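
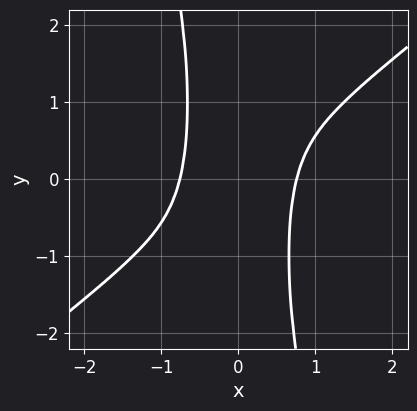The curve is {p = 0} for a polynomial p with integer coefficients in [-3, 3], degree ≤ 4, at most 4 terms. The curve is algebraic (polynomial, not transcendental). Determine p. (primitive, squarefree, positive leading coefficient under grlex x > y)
3*x^4 - 3*x^3*y - x^2*y^2 - 1

deg p = 4. No degree-3 curve has this shape.
Checking where it meets the axes: no y-intercept at any integer in the box.
Assembling these constraints gives the stated polynomial.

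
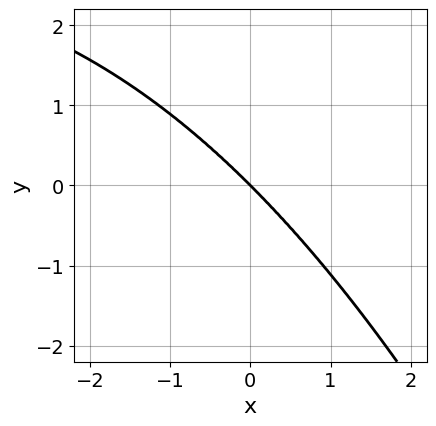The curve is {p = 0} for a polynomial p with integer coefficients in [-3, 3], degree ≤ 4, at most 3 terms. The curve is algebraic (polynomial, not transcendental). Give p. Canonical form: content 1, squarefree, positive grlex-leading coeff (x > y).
(a) Degree: no degree-3 curve has this shape, so deg p = 4.
(b) From the visible intercepts: it crosses the y-axis at the gridline y = 0; one x-axis crossing is at x = 0.
(c) Putting this together gives p.

x^3*y - 3*x^3 - 3*y^3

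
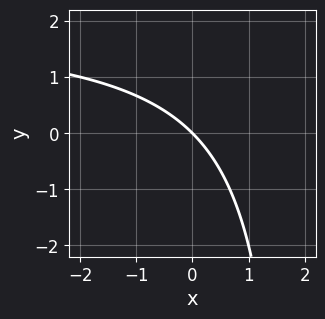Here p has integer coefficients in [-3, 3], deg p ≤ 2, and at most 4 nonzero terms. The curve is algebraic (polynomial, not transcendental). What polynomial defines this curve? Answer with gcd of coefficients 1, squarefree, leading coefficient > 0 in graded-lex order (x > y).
x*y - 2*x - 2*y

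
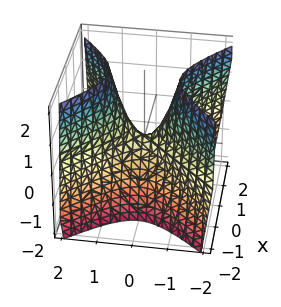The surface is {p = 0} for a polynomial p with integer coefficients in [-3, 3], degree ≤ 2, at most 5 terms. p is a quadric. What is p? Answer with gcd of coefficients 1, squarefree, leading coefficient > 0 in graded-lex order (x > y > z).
2*x^2 - 2*y^2 + z

deg p = 2. A hyperbolic paraboloid; a quadric.
Symmetries: it's symmetric under y → −y, forcing even powers of y; it's symmetric under x → −x, forcing even powers of x.
Reading off the gridlines: one y-axis crossing is at y = 0; it crosses the z-axis at the gridline z = 0; one x-axis crossing is at x = 0.
Matching integer coefficients to the picture gives p.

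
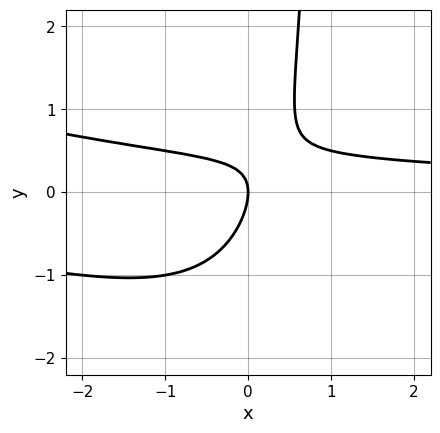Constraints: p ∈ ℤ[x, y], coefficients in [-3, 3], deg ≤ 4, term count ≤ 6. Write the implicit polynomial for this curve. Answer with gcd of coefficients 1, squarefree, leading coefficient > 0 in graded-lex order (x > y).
(a) The degree is 3 — no degree-2 curve has this shape.
(b) Against the integer gridlines: one x-axis crossing is at x = 0; it meets the y-axis at y = 0 (among the integer gridlines).
(c) Assembling these constraints gives the stated polynomial.

x^2*y + 2*x*y^2 + 3*x*y - 2*y^2 - 2*x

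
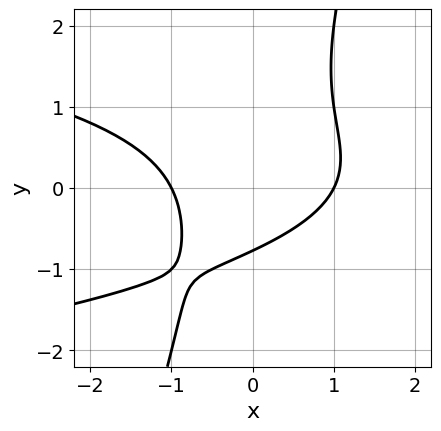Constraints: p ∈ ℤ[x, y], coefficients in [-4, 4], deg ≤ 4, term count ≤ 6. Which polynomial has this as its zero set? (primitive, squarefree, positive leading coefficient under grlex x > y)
(a) deg p = 3. No degree-2 curve has this shape.
(b) Checking where it meets the axes: among the integer gridlines, it crosses the x-axis at x ∈ {-1, 1}.
(c) Assembling these constraints gives the stated polynomial.

3*x*y^2 - y^3 + 2*x^2 - 2*y - 2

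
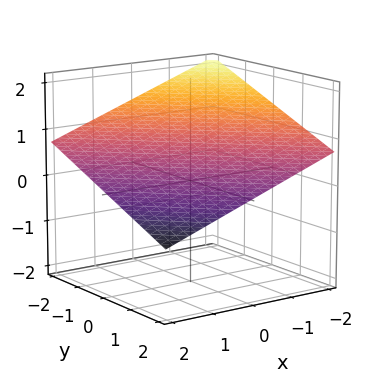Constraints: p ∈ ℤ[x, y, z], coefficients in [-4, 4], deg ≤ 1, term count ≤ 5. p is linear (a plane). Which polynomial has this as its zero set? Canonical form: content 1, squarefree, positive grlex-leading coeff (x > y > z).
deg p = 1.
Checking where it meets the axes: one x-axis crossing is at x = 2; it crosses the y-axis at the gridline y = 2.
Assembling these constraints gives the stated polynomial.

x + y + 3*z - 2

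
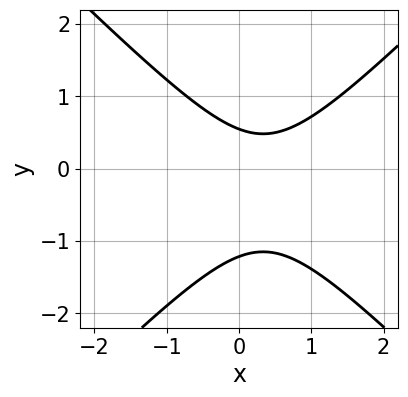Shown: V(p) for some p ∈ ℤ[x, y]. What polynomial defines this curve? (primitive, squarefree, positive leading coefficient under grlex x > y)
First, the degree is 2 — no degree-1 curve has this shape.
Then, from the visible intercepts: the curve avoids every integer x-axis point in the box.
Finally, fitting integer coefficients to these (and the overall shape) gives p.

3*x^2 - 3*y^2 - 2*x - 2*y + 2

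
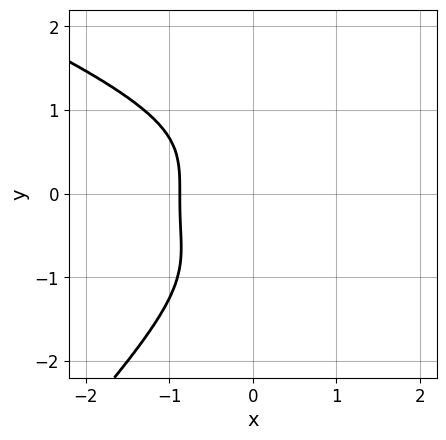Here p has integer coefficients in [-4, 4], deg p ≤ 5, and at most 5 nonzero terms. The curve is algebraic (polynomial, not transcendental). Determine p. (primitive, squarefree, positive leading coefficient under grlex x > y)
2*x*y^3 - 2*y^4 - 3*x^3 - 2

1. The degree is 4 — a generic line meets the curve in up to 4 points.
2. Reading off the gridlines: it misses every integer gridline on the y-axis.
3. Solving for integer coefficients yields p as stated.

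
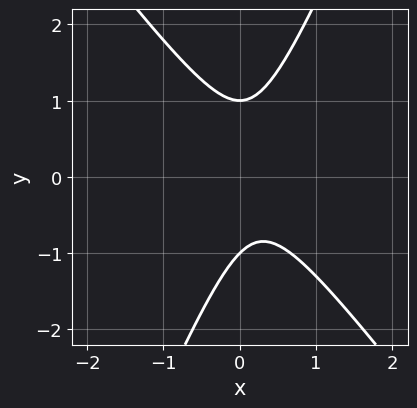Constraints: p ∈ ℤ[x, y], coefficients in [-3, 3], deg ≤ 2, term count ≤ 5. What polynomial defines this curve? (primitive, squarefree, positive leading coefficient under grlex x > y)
3*x^2 + x*y - y^2 - x + 1

First, the degree is 2 — no degree-1 curve has this shape.
Then, from the visible intercepts: the y-axis gridline crossings are at y ∈ {-1, 1}; no x-intercept at any integer in the box.
Finally, assembling these constraints gives the stated polynomial.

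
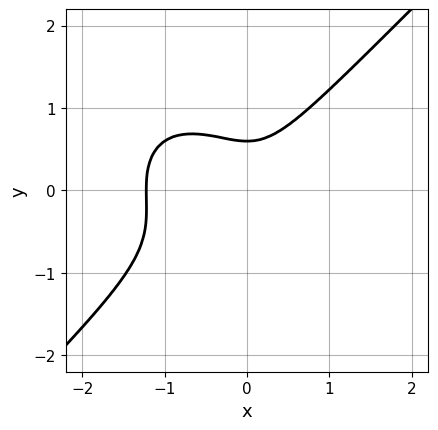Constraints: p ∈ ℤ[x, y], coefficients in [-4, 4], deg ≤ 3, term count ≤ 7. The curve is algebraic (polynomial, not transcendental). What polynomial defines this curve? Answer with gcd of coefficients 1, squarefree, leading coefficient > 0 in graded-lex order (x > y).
1. The degree is 3 — the shape is more complex than any degree-2 curve.
2. The integer polynomial consistent with all of this is the stated p.

3*x^3 - 3*y^3 + 3*x^2 - y^2 + 1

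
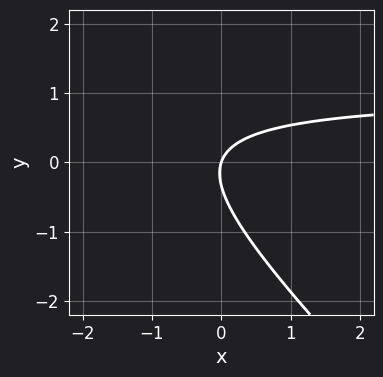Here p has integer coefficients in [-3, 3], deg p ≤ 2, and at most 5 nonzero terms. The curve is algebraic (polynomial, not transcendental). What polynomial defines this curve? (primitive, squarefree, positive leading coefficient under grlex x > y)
First, the degree is 2 — a generic line meets the curve in up to 2 points.
Next, from the axis intercepts and sections: it meets the x-axis at x = 0 (among the integer gridlines); it meets the y-axis at y = 0 (among the integer gridlines).
Finally, these observations pin down the coefficients.

3*x*y + 3*y^2 - 3*x + y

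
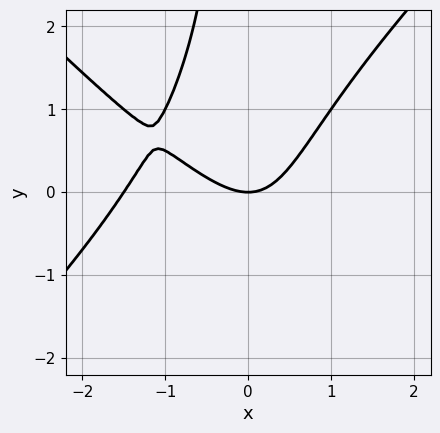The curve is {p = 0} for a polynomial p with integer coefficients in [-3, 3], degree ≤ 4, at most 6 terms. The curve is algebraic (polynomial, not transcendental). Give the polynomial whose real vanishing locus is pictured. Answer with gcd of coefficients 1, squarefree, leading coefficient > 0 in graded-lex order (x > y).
2*x^3 - 2*x*y^2 + 3*x^2 - 3*y

1. deg p = 3. A generic line meets the curve in up to 3 points.
2. From the visible intercepts: one x-axis crossing is at x = 0; it meets the y-axis at y = 0 (among the integer gridlines).
3. Assembling these constraints gives the stated polynomial.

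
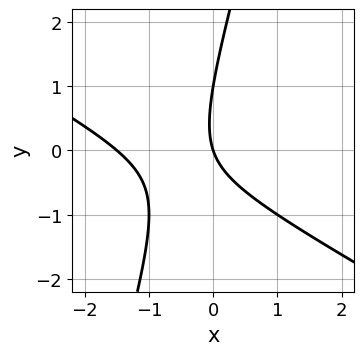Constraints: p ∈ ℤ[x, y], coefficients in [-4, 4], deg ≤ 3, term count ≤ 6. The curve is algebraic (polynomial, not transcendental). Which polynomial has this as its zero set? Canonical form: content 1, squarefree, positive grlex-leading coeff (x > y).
First, deg p = 2. The shape is more complex than any degree-1 curve.
Next, from the axis intercepts and sections: among the integer gridlines, it crosses the y-axis at y ∈ {0, 1}; it meets the x-axis at x = 0 (among the integer gridlines).
Finally, assembling these constraints gives the stated polynomial.

2*x^2 + 3*x*y - y^2 + 3*x + y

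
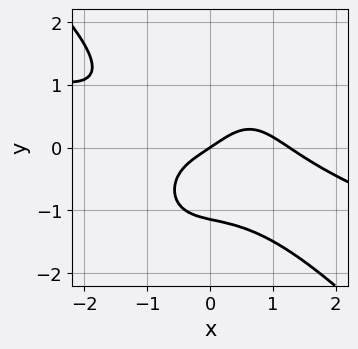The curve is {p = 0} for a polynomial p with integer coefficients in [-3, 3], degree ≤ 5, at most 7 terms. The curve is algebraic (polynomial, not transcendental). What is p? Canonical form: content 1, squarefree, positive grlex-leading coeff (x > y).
x^4 + 3*x^3*y + 2*y^4 - 2*x + 3*y

The degree is 4 — the shape is more complex than any degree-3 curve.
From the axis intercepts and sections: it crosses the y-axis at the gridline y = 0; it meets the x-axis at x = 0 (among the integer gridlines).
Matching integer coefficients to the picture gives p.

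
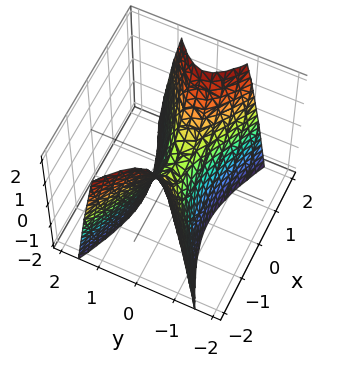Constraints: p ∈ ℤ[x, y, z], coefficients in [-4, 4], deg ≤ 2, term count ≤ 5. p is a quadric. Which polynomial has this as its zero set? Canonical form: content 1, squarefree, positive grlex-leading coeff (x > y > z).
x^2 - 3*y^2 - z

First, deg p = 2. A hyperbolic paraboloid; a quadric.
Then, symmetries: it's symmetric under x → −x, forcing even powers of x; mirror symmetry y ↦ −y ⇒ only even powers of y.
Next, against the integer gridlines: it crosses the z-axis at the gridline z = 0; one y-axis crossing is at y = 0.
Finally, the integer polynomial consistent with all of this is the stated p.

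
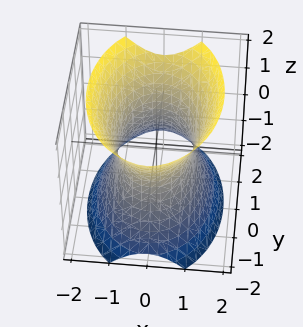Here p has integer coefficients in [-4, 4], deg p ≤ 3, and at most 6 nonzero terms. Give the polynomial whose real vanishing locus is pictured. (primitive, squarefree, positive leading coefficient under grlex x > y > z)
2*x^2 + y^2 - z^2 - 2

First, the degree is 2 — one connected sheet with a waist; a quadric.
Next, symmetries: it's symmetric under x → −x, forcing even powers of x; the z ↦ −z reflection is a symmetry, so z appears only in even powers; it's symmetric under y → −y, forcing even powers of y.
Then, from the axis intercepts and sections: the x-axis gridline crossings are at x ∈ {-1, 1}; no z-intercept at any integer in the box.
Finally, matching integer coefficients to the picture gives p.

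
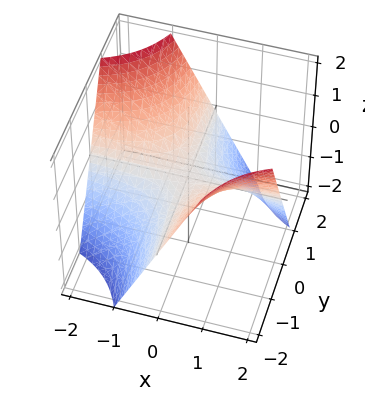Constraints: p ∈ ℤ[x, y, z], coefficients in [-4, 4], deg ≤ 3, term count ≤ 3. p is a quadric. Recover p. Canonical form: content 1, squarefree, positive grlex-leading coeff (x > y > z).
x*y + z

First, degree: a hyperbolic paraboloid; a quadric, so deg p = 2.
Then, reading off the gridlines: the visible x-axis segment lies entirely on the surface; it meets the z-axis at z = 0 (among the integer gridlines); every point of the y-axis in the box is on the surface.
Finally, these observations pin down the coefficients.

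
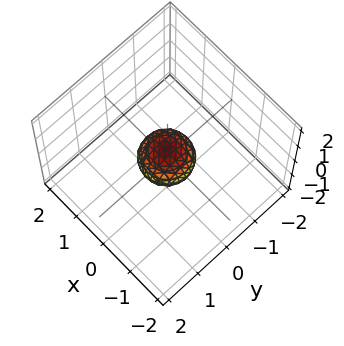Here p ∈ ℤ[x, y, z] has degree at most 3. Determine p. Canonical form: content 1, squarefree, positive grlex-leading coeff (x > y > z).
2*x^2 + 2*y^2 + 3*z^2 - 1

(a) The degree is 2 — the shape is more complex than any degree-1 surface.
(b) Symmetries: the z-axis is an axis of rotation, so x and y enter only as x² + y².
(c) Observable constraints: a circular section at z = 0 has radius between 0 and 1.
(d) Matching integer coefficients to the picture gives p.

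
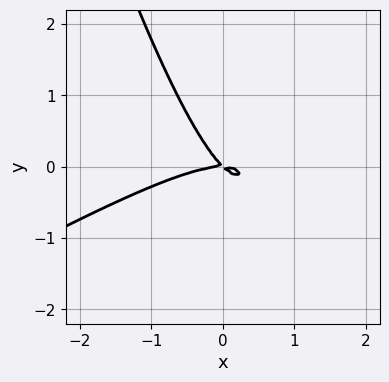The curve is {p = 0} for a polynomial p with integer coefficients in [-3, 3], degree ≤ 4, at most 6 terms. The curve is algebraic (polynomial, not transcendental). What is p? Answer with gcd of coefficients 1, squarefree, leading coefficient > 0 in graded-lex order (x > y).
2*x^3 - 3*x^2*y - x*y^2 + 3*x*y + 3*y^2

First, the degree is 3 — a generic line meets the curve in up to 3 points.
Then, reading off the gridlines: one x-axis crossing is at x = 0; it crosses the y-axis at the gridline y = 0.
Finally, these observations pin down the coefficients.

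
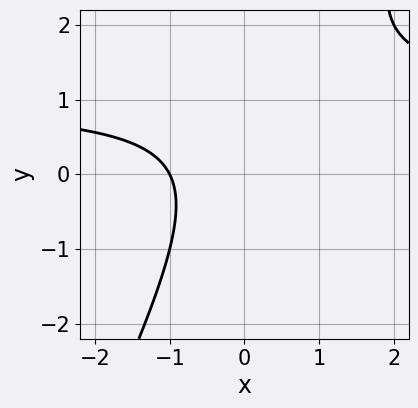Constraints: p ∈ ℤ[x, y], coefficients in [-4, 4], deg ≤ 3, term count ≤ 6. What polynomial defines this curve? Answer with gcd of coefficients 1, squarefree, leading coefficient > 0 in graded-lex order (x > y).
2*x*y - y^2 - 2*x + y - 2

First, the degree is 2 — a generic line meets the curve in up to 2 points.
Next, checking where it meets the axes: it meets the x-axis at x = -1 (among the integer gridlines); it misses every integer gridline on the y-axis.
Finally, together with the visible shape, these determine p as stated.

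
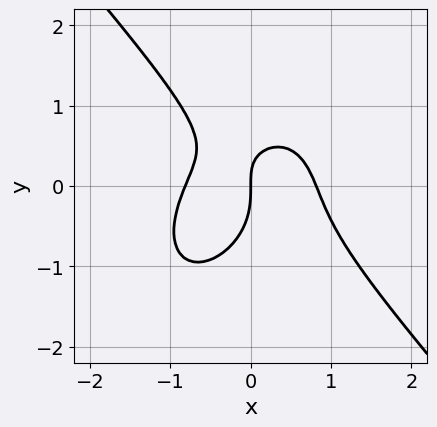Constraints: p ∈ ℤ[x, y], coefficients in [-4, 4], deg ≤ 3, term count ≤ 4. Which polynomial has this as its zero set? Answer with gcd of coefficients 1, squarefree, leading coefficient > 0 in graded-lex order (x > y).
3*x^3 + 2*y^3 + 2*x*y - 2*x

First, deg p = 3. A generic line meets the curve in up to 3 points.
Next, against the integer gridlines: it meets the x-axis at x = 0 (among the integer gridlines); it crosses the y-axis at the gridline y = 0.
Finally, together with the visible shape, these determine p as stated.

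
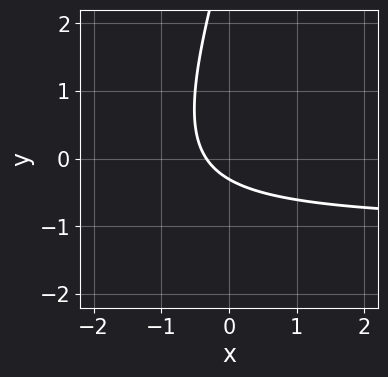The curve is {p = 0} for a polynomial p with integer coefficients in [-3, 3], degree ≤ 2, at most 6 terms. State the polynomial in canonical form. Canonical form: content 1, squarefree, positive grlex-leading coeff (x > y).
3*x*y - y^2 + 3*x + 3*y + 1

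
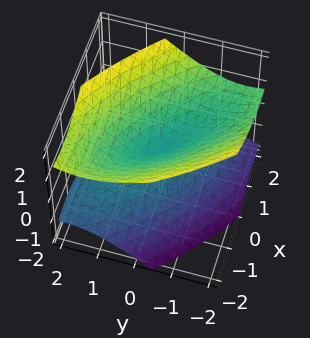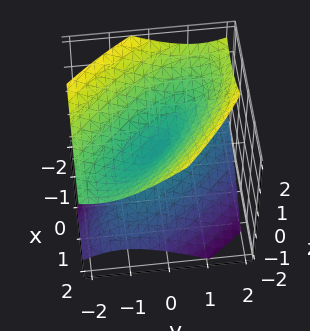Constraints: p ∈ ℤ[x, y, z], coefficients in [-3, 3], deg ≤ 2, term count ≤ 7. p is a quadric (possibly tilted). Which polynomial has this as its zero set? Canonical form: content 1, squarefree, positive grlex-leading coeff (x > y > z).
2*x^2 + 3*x*y + 2*y^2 + y*z - 3*z^2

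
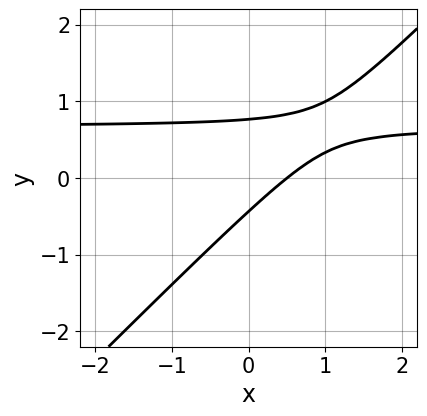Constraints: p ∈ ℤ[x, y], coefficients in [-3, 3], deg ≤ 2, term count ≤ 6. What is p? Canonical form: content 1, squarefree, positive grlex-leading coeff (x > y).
1. Degree: a generic line meets the curve in up to 2 points, so deg p = 2.
2. Solving for integer coefficients yields p as stated.

3*x*y - 3*y^2 - 2*x + y + 1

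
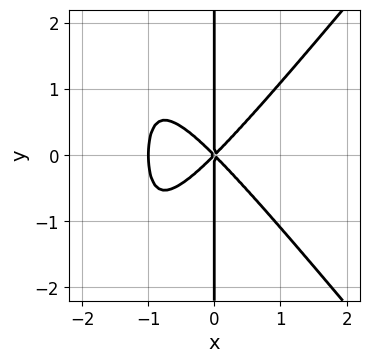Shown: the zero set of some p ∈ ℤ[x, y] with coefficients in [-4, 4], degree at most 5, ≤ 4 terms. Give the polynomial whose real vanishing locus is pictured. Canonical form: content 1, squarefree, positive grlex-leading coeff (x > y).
First, the degree is 4 — no degree-3 curve has this shape.
Next, symmetries: it's symmetric under y → −y, forcing even powers of y.
Then, against the integer gridlines: among the integer gridlines, it crosses the x-axis at x ∈ {-1, 0}; every point of the y-axis in the box is on the curve.
Finally, together with the visible shape, these determine p as stated.

3*x^4 - 2*x^2*y^2 + 3*x^3 - 3*x*y^2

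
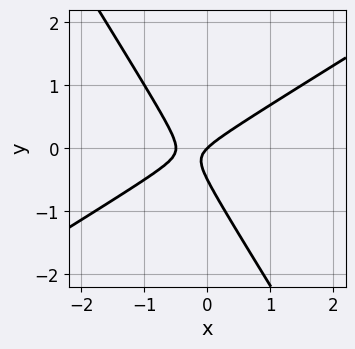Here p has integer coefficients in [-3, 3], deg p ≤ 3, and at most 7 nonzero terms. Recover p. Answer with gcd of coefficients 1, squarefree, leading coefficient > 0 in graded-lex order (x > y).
1. The degree is 2 — no degree-1 curve has this shape.
2. From the visible intercepts: one y-axis crossing is at y = 0; it crosses the x-axis at the gridline x = 0.
3. Together with the visible shape, these determine p as stated.

2*x^2 - 2*x*y - 2*y^2 + x - y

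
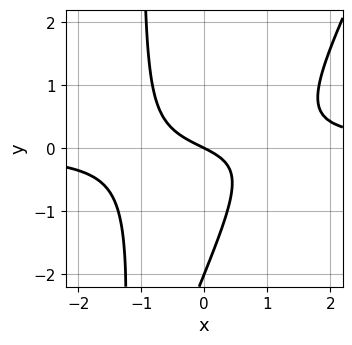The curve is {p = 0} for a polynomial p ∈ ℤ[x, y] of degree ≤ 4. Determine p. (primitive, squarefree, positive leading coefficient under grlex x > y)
deg p = 3. A generic line meets the curve in up to 3 points.
Against the integer gridlines: the y-axis gridline crossings are at y ∈ {-2, 0}; it crosses the x-axis at the gridline x = 0.
These observations pin down the coefficients.

2*x^2*y - x*y^2 - y^2 - x - 2*y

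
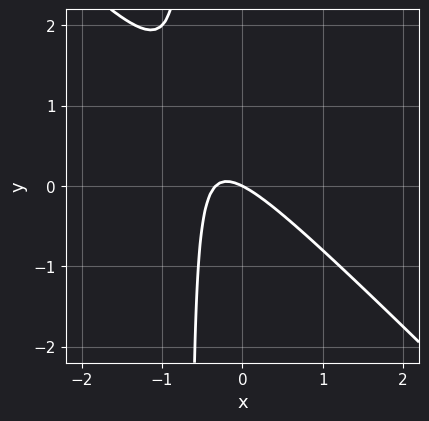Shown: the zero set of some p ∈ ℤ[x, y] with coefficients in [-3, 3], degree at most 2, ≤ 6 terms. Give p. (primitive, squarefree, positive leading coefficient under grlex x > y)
3*x^2 + 3*x*y + x + 2*y

First, deg p = 2. The shape is more complex than any degree-1 curve.
Next, reading off the gridlines: it crosses the x-axis at the gridline x = 0; it crosses the y-axis at the gridline y = 0.
Finally, these observations pin down the coefficients.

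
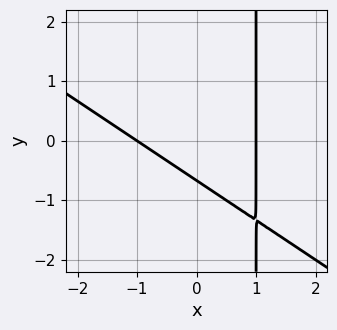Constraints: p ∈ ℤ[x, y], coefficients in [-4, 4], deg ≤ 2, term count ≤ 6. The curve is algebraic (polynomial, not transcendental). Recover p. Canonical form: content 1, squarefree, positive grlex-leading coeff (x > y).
1. The degree is 2 — a generic line meets the curve in up to 2 points.
2. From the axis intercepts and sections: among the integer gridlines, it crosses the x-axis at x ∈ {-1, 1}.
3. Fitting integer coefficients to these (and the overall shape) gives p.

2*x^2 + 3*x*y - 3*y - 2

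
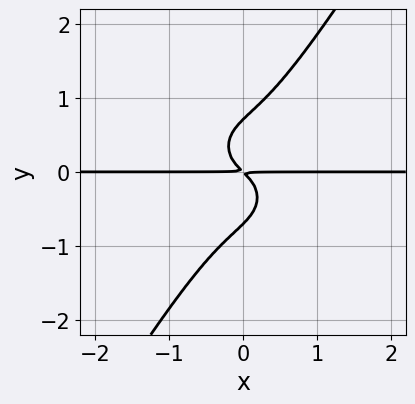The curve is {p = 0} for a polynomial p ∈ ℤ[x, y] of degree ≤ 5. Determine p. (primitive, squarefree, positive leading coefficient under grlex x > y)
First, deg p = 4.
Then, observable constraints: every point of the x-axis in the box is on the curve.
Finally, the integer polynomial consistent with all of this is the stated p.

3*x^3*y + 2*x*y^3 - 2*y^4 + x*y + y^2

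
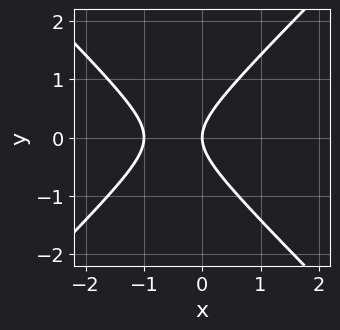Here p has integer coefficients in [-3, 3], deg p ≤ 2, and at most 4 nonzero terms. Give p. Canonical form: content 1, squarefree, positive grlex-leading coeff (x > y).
Degree: the shape is more complex than any degree-1 curve, so deg p = 2.
Symmetries: the y ↦ −y reflection is a symmetry, so y appears only in even powers.
From the visible intercepts: it crosses the y-axis at the gridline y = 0; the x-axis gridline crossings are at x ∈ {-1, 0}.
The integer polynomial consistent with all of this is the stated p.

x^2 - y^2 + x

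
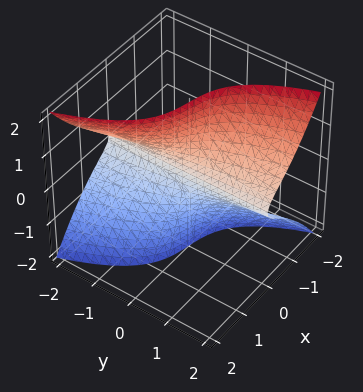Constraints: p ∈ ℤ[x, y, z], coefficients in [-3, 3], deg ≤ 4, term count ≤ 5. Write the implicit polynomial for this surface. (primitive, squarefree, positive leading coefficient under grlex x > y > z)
x^3 + y*z^2 + x

(a) Degree: a generic line meets the surface in up to 3 points, so deg p = 3.
(b) Against the integer gridlines: every point of the y-axis in the box is on the surface; it crosses the x-axis at the gridline x = 0.
(c) The integer polynomial consistent with all of this is the stated p. Check: (0, 0, 1) on the z-axis lies on the surface, and p(0, 0, 1) = 0. ✓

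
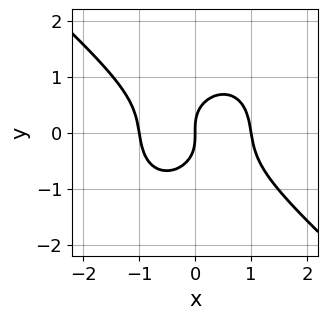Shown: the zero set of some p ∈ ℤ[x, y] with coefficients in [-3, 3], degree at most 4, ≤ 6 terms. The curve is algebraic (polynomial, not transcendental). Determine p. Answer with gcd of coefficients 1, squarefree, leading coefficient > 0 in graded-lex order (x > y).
3*x^3 + x^2*y + 3*y^3 - 3*x

1. deg p = 3.
2. From the axis intercepts and sections: one y-axis crossing is at y = 0; among the integer gridlines, it crosses the x-axis at x ∈ {-1, 0, 1}.
3. These observations pin down the coefficients.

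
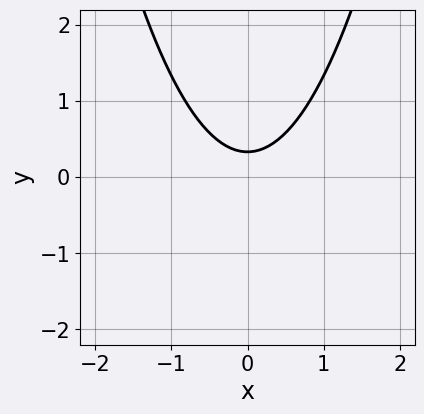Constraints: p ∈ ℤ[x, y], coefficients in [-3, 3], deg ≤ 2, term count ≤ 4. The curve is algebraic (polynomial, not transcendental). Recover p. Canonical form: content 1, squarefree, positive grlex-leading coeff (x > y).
3*x^2 - 3*y + 1

(a) deg p = 2.
(b) Symmetries: mirror symmetry x ↦ −x ⇒ only even powers of x.
(c) Observable constraints: it misses every integer gridline on the x-axis.
(d) The integer polynomial consistent with all of this is the stated p.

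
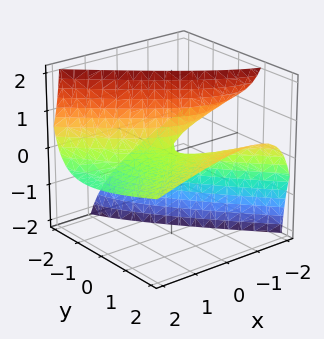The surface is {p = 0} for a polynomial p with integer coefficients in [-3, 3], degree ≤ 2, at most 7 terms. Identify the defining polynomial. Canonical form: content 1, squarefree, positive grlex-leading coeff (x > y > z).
1. The degree is 2 — a generic line meets the surface in up to 2 points.
2. From the axis intercepts and sections: it crosses the x-axis at the gridline x = 0; it meets the y-axis at y = 0 (among the integer gridlines); one z-axis crossing is at z = 0.
3. Matching integer coefficients to the picture gives p.

x^2 + 3*x*z - y^2 + 3*y*z + 2*z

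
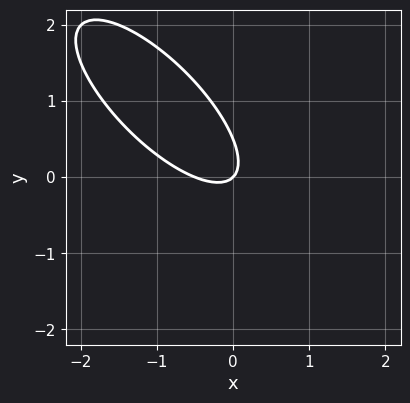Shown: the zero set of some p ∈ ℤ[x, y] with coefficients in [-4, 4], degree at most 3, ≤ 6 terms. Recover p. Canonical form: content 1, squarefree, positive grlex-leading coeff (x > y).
2*x^2 + 3*x*y + 2*y^2 + x - y

First, the degree is 2 — a generic line meets the curve in up to 2 points.
Next, from the axis intercepts and sections: one x-axis crossing is at x = 0; it crosses the y-axis at the gridline y = 0.
Finally, solving for integer coefficients yields p as stated.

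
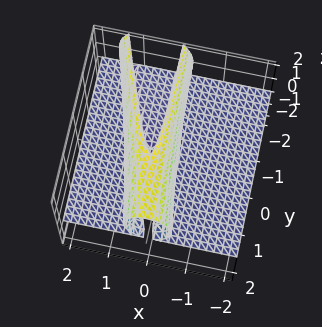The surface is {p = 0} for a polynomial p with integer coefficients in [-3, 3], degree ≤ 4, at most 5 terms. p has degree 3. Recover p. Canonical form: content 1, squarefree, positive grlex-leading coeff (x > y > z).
3*x^2*z + x*y*z + z^3 - 2*x*z - 2*z^2

1. The picture has 2 separate pieces.
2. Degree: a generic line meets the surface in up to 3 points, so deg p = 3.
3. From the axis intercepts and sections: the visible y-axis segment lies entirely on the surface; every point of the x-axis in the box is on the surface.
4. Matching integer coefficients to the picture gives p.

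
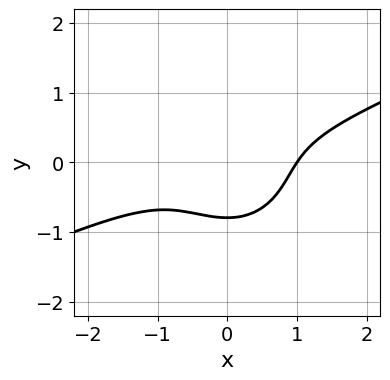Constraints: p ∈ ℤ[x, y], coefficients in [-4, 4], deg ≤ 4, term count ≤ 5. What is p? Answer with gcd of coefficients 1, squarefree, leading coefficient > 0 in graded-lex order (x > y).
(a) The degree is 3 — no degree-2 curve has this shape.
(b) Checking where it meets the axes: it crosses the x-axis at the gridline x = 1.
(c) Together with the visible shape, these determine p as stated.

x^3 - 2*x^2*y - 2*y^3 - 1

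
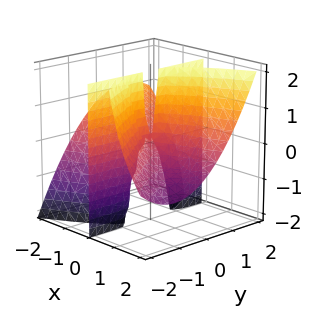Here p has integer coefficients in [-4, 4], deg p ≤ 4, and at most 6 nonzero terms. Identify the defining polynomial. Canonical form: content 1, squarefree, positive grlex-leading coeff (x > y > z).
1. deg p = 3.
2. Checking where it meets the axes: the visible z-axis segment lies entirely on the surface; it crosses the x-axis at the gridline x = 0; the visible y-axis segment lies entirely on the surface.
3. The integer polynomial consistent with all of this is the stated p.

x^3 - 2*x^2*y + 3*x^2*z - 2*x*y^2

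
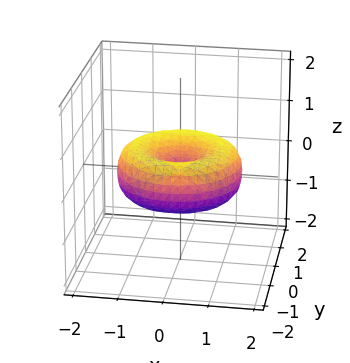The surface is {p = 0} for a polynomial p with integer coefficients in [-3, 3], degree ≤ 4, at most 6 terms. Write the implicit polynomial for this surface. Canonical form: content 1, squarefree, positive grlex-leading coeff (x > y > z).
x^4 + 2*x^2*y^2 + y^4 - 2*x^2 - 2*y^2 + 3*z^2

deg p = 4.
Symmetries: rotational symmetry about the z-axis ⇒ p depends on x, y only through x² + y².
From the visible intercepts: a circular section at z = 0 has radius between 1 and 2; it meets the y-axis at y = 0 (among the integer gridlines).
These observations pin down the coefficients.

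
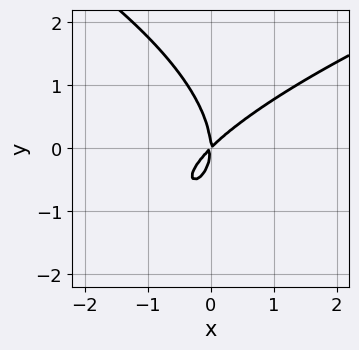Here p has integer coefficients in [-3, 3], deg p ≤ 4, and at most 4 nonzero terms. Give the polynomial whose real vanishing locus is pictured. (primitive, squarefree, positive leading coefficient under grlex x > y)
(a) The degree is 3 — no degree-2 curve has this shape.
(b) Observable constraints: it crosses the x-axis at the gridline x = 0; one y-axis crossing is at y = 0.
(c) Putting this together gives p.

y^3 - 2*x^2 + 2*x*y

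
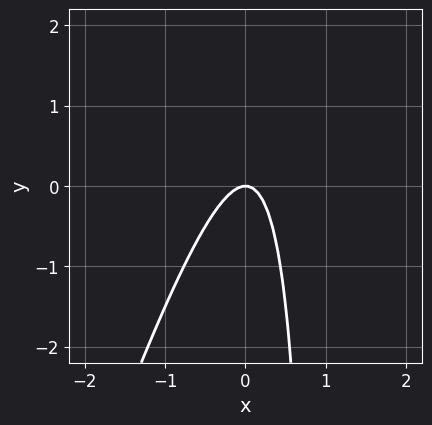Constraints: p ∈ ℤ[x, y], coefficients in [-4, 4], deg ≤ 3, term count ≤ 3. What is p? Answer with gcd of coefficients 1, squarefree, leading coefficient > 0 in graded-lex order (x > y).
First, the degree is 2 — no degree-1 curve has this shape.
Next, from the visible intercepts: it crosses the y-axis at the gridline y = 0; one x-axis crossing is at x = 0.
Finally, fitting integer coefficients to these (and the overall shape) gives p.

3*x^2 - x*y + y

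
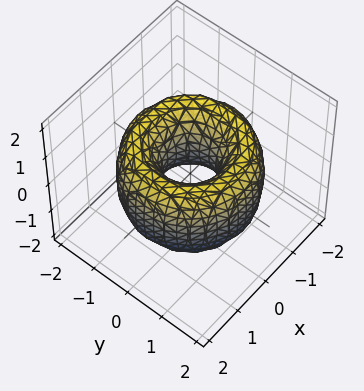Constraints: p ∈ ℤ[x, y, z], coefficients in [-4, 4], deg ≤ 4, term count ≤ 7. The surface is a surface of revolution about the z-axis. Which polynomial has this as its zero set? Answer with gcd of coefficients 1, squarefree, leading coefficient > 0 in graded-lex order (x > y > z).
x^4 + 2*x^2*y^2 + y^4 - 3*x^2 - 3*y^2 + z^2 + 1

Degree: the shape is more complex than any degree-3 surface, so deg p = 4.
By symmetry, the z-axis is an axis of rotation, so x and y enter only as x² + y².
Checking where it meets the axes: a circular section at z = 0 has radius between 0 and 1; the surface avoids every integer z-axis point in the box.
The integer polynomial consistent with all of this is the stated p.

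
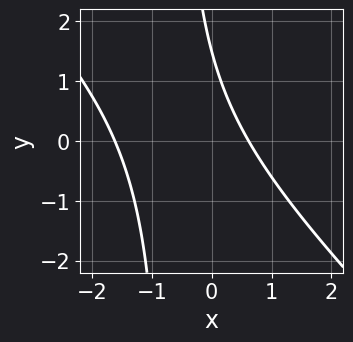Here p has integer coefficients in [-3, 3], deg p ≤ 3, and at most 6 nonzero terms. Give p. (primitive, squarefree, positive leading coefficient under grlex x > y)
First, deg p = 2. A generic line meets the curve in up to 2 points.
Finally, putting this together gives p.

3*x^2 + 3*x*y + 3*x + 2*y - 3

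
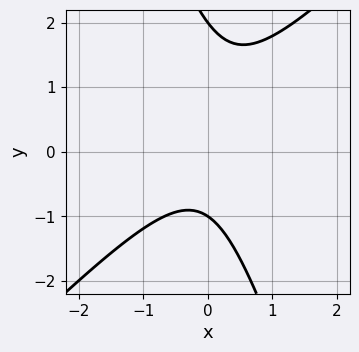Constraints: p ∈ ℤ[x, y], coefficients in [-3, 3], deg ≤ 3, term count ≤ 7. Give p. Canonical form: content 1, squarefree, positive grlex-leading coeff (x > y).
First, deg p = 2. No degree-1 curve has this shape.
Then, checking where it meets the axes: among the integer gridlines, it crosses the y-axis at y ∈ {-1, 2}; the curve avoids every integer x-axis point in the box.
Finally, solving for integer coefficients yields p as stated.

3*x^2 - 2*x*y - y^2 + y + 2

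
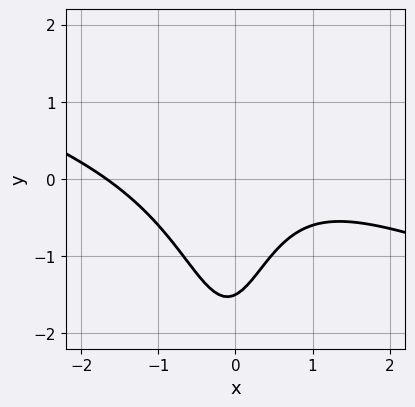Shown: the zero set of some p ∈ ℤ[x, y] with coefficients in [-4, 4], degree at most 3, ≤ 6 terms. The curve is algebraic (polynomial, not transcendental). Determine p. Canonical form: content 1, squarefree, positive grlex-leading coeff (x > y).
First, degree: no degree-2 curve has this shape, so deg p = 3.
Finally, the integer polynomial consistent with all of this is the stated p.

x^3 + 3*x^2*y - x + 2*y + 3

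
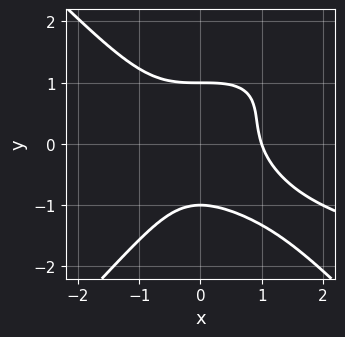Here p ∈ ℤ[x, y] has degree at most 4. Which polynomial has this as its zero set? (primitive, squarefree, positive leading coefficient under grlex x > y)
(a) Degree: a generic line meets the curve in up to 4 points, so deg p = 4.
(b) Observable constraints: it crosses the x-axis at the gridline x = 1; the y-axis gridline crossings are at y ∈ {-1, 1}.
(c) Matching integer coefficients to the picture gives p.

x^2*y^2 - y^4 - x^3 - x^2*y + 1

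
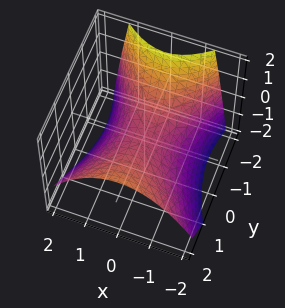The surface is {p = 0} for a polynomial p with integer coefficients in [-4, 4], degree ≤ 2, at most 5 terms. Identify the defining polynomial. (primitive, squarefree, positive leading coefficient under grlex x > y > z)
deg p = 2. The shape is more complex than any degree-1 surface.
Against the integer gridlines: one z-axis crossing is at z = 0; it meets the y-axis at y = 0 (among the integer gridlines).
Assembling these constraints gives the stated polynomial.

2*x^2 - y^2 + y*z + 3*z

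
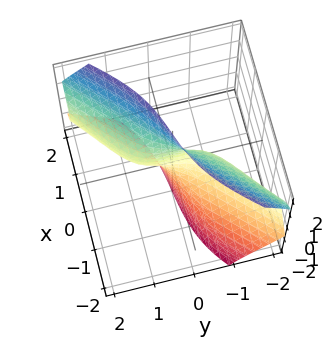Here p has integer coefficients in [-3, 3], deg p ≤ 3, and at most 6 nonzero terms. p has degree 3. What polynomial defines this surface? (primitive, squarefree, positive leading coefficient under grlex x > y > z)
(a) Degree: no degree-2 surface has this shape, so deg p = 3.
(b) Checking where it meets the axes: it meets the x-axis at x = 0 (among the integer gridlines); one y-axis crossing is at y = 0.
(c) Solving for integer coefficients yields p as stated. Check: (0, 0, 1) on the z-axis lies on the surface, and p(0, 0, 1) = 0. ✓

x^3 - y^3 - 3*y*z^2 + 2*y*z + 3*x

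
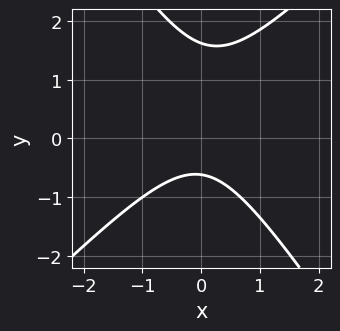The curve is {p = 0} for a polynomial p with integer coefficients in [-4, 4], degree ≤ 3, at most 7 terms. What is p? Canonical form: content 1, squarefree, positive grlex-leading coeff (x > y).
1. The degree is 2 — the shape is more complex than any degree-1 curve.
2. Checking where it meets the axes: the curve avoids every integer x-axis point in the box.
3. These observations pin down the coefficients.

3*x^2 - x*y - 2*y^2 + 2*y + 2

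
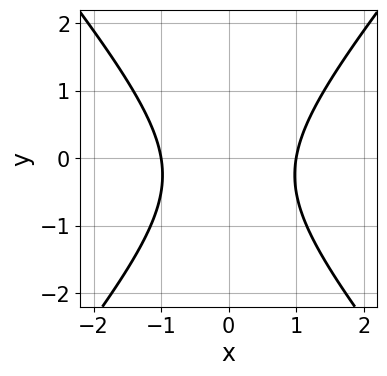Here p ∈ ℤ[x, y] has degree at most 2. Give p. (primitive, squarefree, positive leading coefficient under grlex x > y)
3*x^2 - 2*y^2 - y - 3

The degree is 2 — no degree-1 curve has this shape.
Symmetries: mirror symmetry x ↦ −x ⇒ only even powers of x.
From the visible intercepts: the curve avoids every integer y-axis point in the box; among the integer gridlines, it crosses the x-axis at x ∈ {-1, 1}.
Matching integer coefficients to the picture gives p.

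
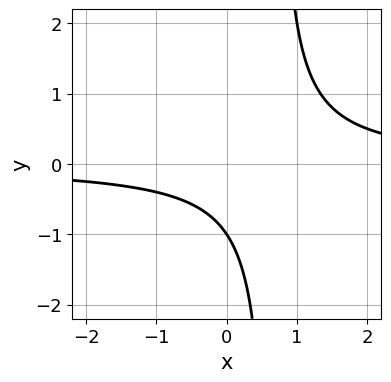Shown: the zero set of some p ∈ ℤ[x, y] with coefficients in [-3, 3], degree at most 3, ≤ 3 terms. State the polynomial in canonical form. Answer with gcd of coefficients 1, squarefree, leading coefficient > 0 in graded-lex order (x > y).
3*x*y - 2*y - 2

Degree: the shape is more complex than any degree-1 curve, so deg p = 2.
Observable constraints: it crosses the y-axis at the gridline y = -1; it misses every integer gridline on the x-axis.
Fitting integer coefficients to these (and the overall shape) gives p.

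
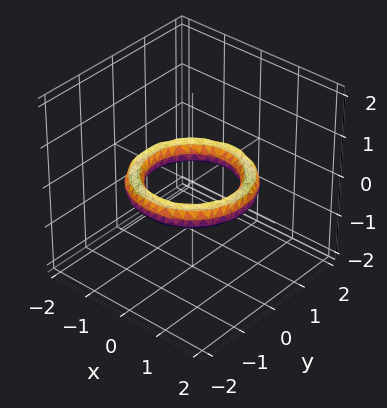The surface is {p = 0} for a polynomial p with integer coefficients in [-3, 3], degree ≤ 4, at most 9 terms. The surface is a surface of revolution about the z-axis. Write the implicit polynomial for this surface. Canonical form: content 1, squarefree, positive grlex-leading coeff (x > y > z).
Degree: no degree-3 surface has this shape, so deg p = 4.
By symmetry, the surface is invariant under rotation about z: p = q(x² + y², z).
Against the integer gridlines: no z-intercept at any integer in the box; the x-axis gridline crossings are at x ∈ {-1, 1}; the y-axis gridline crossings are at y ∈ {-1, 1}; a circular section at z = 0 has radius exactly 1.
Together with the visible shape, these determine p as stated.

x^4 + 2*x^2*y^2 + y^4 - 3*x^2 - 3*y^2 + 3*z^2 + 2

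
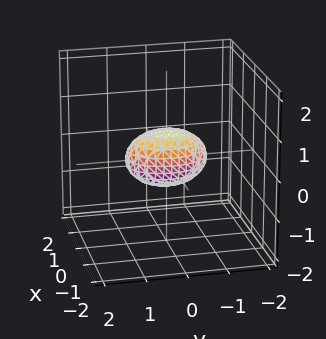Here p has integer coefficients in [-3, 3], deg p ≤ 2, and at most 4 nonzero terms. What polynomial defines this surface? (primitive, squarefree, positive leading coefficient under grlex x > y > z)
First, the degree is 2 — a closed, bounded, convex surface; a quadric.
Then, symmetries: mirror symmetry y ↦ −y ⇒ only even powers of y; it's symmetric under z → −z, forcing even powers of z; it's symmetric under x → −x, forcing even powers of x.
Then, from the visible intercepts: the y-axis gridline crossings are at y ∈ {-1, 1}.
Finally, assembling these constraints gives the stated polynomial.

2*x^2 + y^2 + 2*z^2 - 1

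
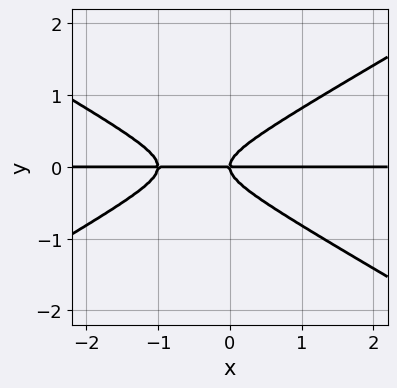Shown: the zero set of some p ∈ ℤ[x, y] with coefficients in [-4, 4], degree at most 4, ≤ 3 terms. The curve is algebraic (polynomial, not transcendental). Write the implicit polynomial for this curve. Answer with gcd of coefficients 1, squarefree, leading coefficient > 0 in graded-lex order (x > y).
1. The degree is 3 — a generic line meets the curve in up to 3 points.
2. Against the integer gridlines: every point of the x-axis in the box is on the curve; it meets the y-axis at y = 0 (among the integer gridlines).
3. The integer polynomial consistent with all of this is the stated p.

x^2*y - 3*y^3 + x*y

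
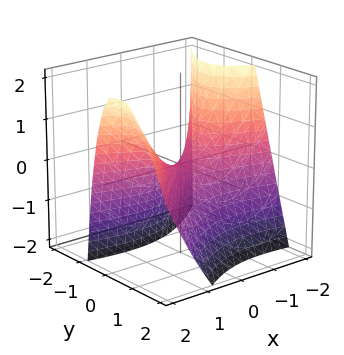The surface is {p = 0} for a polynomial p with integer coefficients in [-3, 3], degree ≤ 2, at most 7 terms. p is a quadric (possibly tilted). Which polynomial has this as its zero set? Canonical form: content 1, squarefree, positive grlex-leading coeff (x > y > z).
Degree: the shape is more complex than any degree-1 surface, so deg p = 2.
Reading off the gridlines: it meets the y-axis at y = 0 (among the integer gridlines); it meets the z-axis at z = 0 (among the integer gridlines); it meets the x-axis at x = 0 (among the integer gridlines).
Together with the visible shape, these determine p as stated.

x^2 + 2*x*y - 3*y^2 - y*z - 2*z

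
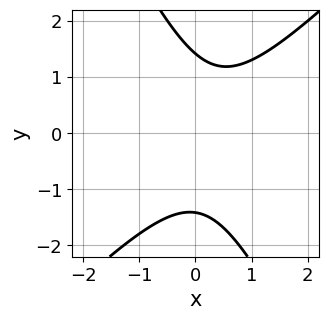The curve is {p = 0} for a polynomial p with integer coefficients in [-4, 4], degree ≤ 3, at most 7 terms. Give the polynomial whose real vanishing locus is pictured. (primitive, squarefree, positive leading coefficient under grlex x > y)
The degree is 2 — no degree-1 curve has this shape.
Against the integer gridlines: no x-intercept at any integer in the box.
Assembling these constraints gives the stated polynomial.

2*x^2 - x*y - y^2 - x + 2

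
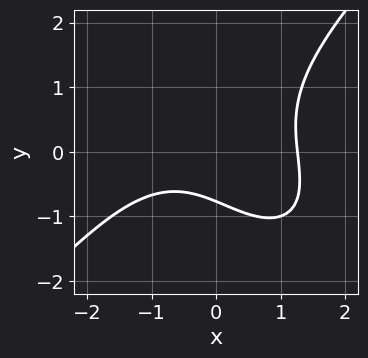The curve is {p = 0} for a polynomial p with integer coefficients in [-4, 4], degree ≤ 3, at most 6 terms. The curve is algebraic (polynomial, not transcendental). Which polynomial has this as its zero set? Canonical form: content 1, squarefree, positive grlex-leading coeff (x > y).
x^3 - y^3 + 2*x*y - 2*y - 2

1. deg p = 3. No degree-2 curve has this shape.
2. The integer polynomial consistent with all of this is the stated p.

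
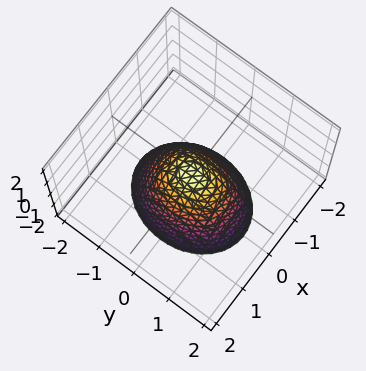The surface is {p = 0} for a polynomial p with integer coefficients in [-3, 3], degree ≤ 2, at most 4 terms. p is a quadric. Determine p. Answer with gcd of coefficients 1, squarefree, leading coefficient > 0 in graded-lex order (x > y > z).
3*x^2 + 2*y^2 + 2*z

(a) deg p = 2. A single bowl opening along one axis; a quadric.
(b) Symmetries: it's symmetric under x → −x, forcing even powers of x; mirror symmetry y ↦ −y ⇒ only even powers of y.
(c) From the axis intercepts and sections: it crosses the x-axis at the gridline x = 0; it meets the y-axis at y = 0 (among the integer gridlines); it meets the z-axis at z = 0 (among the integer gridlines).
(d) Matching integer coefficients to the picture gives p.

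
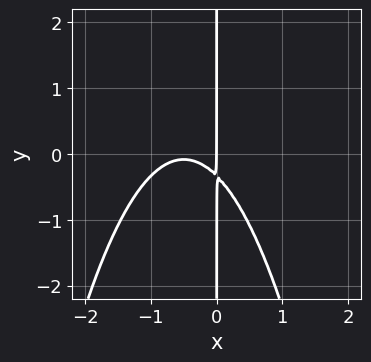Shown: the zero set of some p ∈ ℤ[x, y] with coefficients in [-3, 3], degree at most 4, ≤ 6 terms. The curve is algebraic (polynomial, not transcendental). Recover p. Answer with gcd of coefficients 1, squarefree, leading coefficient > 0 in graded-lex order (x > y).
Degree: no degree-2 curve has this shape, so deg p = 3.
Against the integer gridlines: one x-axis crossing is at x = 0; the visible y-axis segment lies entirely on the curve.
These observations pin down the coefficients.

3*x^3 + 3*x^2 + 3*x*y + x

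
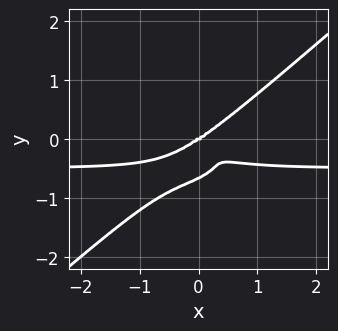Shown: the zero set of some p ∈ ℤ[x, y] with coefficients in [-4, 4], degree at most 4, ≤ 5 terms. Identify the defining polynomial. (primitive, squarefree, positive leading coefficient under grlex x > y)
2*x^3*y - 3*y^4 + x^3 - x*y^2 - 2*y^3

deg p = 4. A generic line meets the curve in up to 4 points.
Observable constraints: it crosses the x-axis at the gridline x = 0; it crosses the y-axis at the gridline y = 0.
The integer polynomial consistent with all of this is the stated p.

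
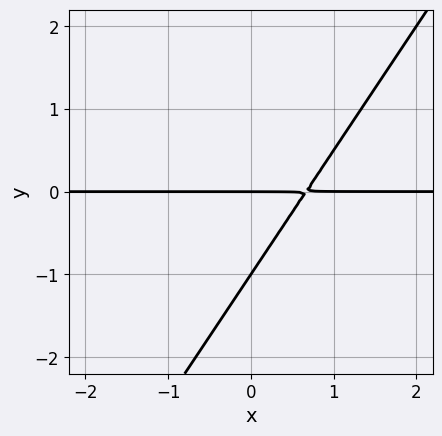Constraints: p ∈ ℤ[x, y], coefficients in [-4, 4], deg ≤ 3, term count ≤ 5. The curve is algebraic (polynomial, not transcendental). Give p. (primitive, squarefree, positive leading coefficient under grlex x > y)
First, degree: the shape is more complex than any degree-1 curve, so deg p = 2.
Then, against the integer gridlines: the visible x-axis segment lies entirely on the curve; among the integer gridlines, it crosses the y-axis at y ∈ {-1, 0}.
Finally, together with the visible shape, these determine p as stated.

3*x*y - 2*y^2 - 2*y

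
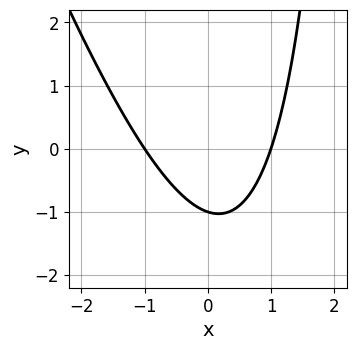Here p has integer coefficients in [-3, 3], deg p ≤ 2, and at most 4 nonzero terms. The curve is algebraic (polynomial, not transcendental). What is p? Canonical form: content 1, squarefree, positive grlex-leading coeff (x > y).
3*x^2 + x*y - 3*y - 3

1. Degree: no degree-1 curve has this shape, so deg p = 2.
2. Checking where it meets the axes: one y-axis crossing is at y = -1; the x-axis gridline crossings are at x ∈ {-1, 1}.
3. These observations pin down the coefficients.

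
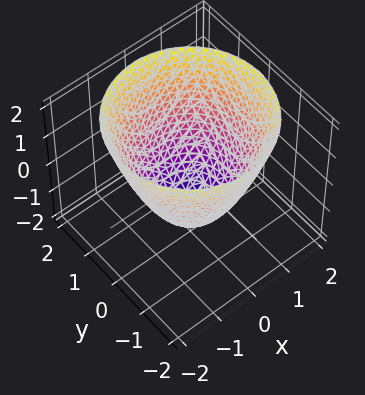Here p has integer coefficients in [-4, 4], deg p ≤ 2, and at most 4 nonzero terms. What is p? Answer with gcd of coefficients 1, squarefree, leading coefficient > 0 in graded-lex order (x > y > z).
2*x^2 + 2*y^2 - 2*z - 3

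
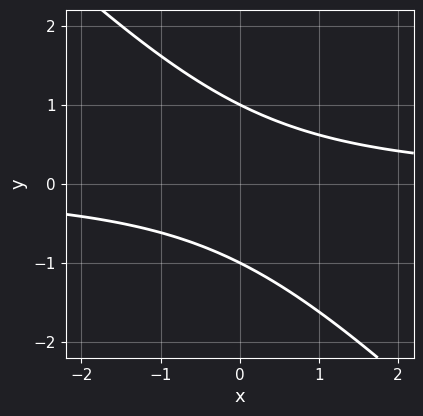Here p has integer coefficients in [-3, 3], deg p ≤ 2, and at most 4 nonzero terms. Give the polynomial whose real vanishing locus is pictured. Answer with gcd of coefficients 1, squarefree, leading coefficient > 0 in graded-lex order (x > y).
First, deg p = 2. A generic line meets the curve in up to 2 points.
Next, reading off the gridlines: among the integer gridlines, it crosses the y-axis at y ∈ {-1, 1}; no x-intercept at any integer in the box.
Finally, together with the visible shape, these determine p as stated.

x*y + y^2 - 1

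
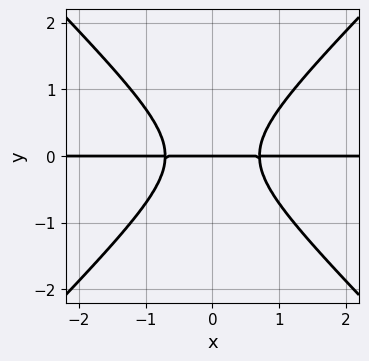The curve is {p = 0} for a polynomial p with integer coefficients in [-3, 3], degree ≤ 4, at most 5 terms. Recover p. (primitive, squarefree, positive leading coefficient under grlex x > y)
2*x^2*y - 2*y^3 - y

(a) deg p = 3. The shape is more complex than any degree-2 curve.
(b) Symmetries: mirror symmetry x ↦ −x ⇒ only even powers of x.
(c) From the axis intercepts and sections: the visible x-axis segment lies entirely on the curve; it meets the y-axis at y = 0 (among the integer gridlines).
(d) Fitting integer coefficients to these (and the overall shape) gives p.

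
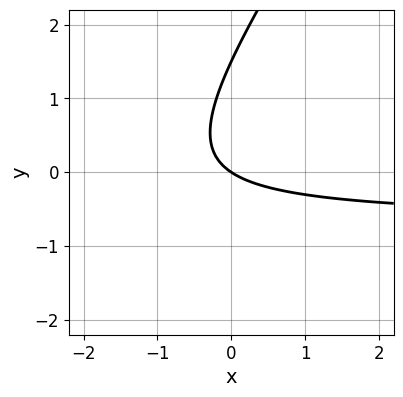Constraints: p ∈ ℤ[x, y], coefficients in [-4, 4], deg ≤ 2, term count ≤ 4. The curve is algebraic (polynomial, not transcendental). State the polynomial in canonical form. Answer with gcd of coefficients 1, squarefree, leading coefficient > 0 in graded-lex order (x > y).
3*x*y - 2*y^2 + 2*x + 3*y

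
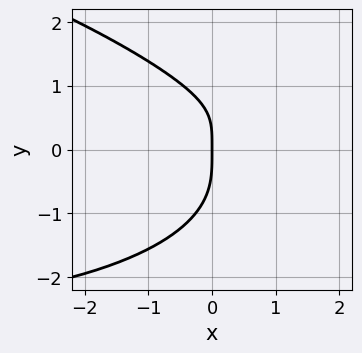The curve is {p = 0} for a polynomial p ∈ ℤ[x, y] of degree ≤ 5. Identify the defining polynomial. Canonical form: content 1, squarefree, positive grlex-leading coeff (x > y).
2*y^4 - x^2*y + 3*x*y^2 - 2*x*y + 3*x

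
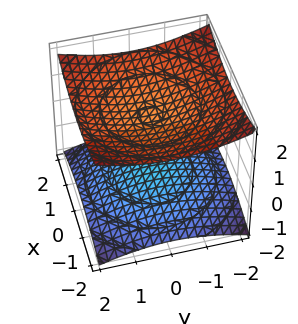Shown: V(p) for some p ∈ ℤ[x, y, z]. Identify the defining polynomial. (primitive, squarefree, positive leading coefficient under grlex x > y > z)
x^2 + y^2 - 3*z^2 + 3

There are 2 components. Treating them together as one polynomial.
The degree is 2 — two separate bowl-shaped sheets opening away from each other; a quadric.
Symmetry: every cross-section ⟂ z is a circle, so x, y appear only via x² + y²; the z ↦ −z reflection is a symmetry, so z appears only in even powers.
From the visible intercepts: the surface avoids every integer x-axis point in the box; among the integer gridlines, it crosses the z-axis at z ∈ {-1, 1}; it misses every integer gridline on the y-axis.
Matching integer coefficients to the picture gives p.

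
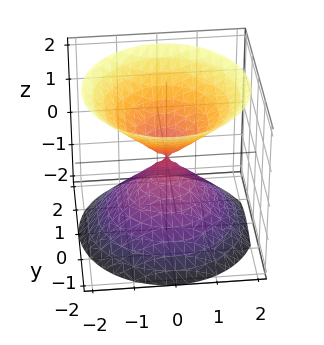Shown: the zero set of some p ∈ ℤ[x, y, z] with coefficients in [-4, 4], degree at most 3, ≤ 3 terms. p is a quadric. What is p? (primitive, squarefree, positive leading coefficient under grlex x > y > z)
x^2 + y^2 - z^2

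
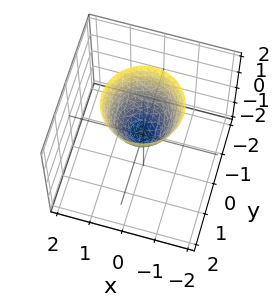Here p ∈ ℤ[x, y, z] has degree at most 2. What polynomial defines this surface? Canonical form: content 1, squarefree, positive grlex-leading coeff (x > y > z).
3*x^2 + 3*y^2 - 2*z

1. The degree is 2 — a single bowl opening along one axis; a quadric.
2. Symmetries: the z-axis is an axis of rotation, so x and y enter only as x² + y².
3. Against the integer gridlines: one y-axis crossing is at y = 0; a circular section at z = 1 has radius between 0 and 1; it crosses the z-axis at the gridline z = 0.
4. Solving for integer coefficients yields p as stated.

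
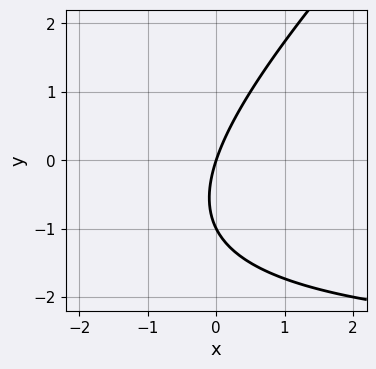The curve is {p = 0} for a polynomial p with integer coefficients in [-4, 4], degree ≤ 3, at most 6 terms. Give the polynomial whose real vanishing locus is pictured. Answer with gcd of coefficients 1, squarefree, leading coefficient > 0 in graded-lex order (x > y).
x*y - y^2 + 3*x - y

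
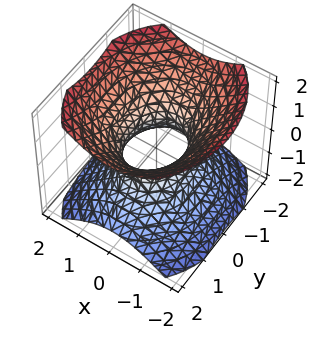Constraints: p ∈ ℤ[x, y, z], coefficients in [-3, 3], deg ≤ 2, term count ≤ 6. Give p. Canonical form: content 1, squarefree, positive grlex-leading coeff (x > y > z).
Degree: one connected sheet with a waist; a quadric, so deg p = 2.
Symmetries: it's symmetric under y → −y, forcing even powers of y; it's symmetric under x → −x, forcing even powers of x; the z ↦ −z reflection is a symmetry, so z appears only in even powers.
From the visible intercepts: the surface avoids every integer z-axis point in the box; the y-axis gridline crossings are at y ∈ {-1, 1}.
Matching integer coefficients to the picture gives p.

3*x^2 + 2*y^2 - 3*z^2 - 2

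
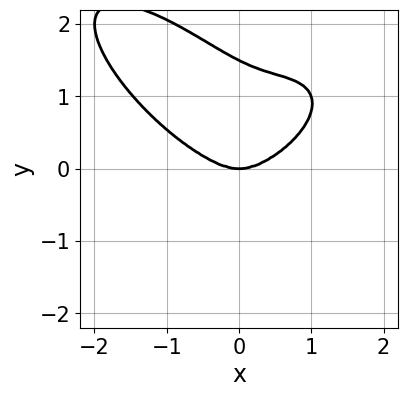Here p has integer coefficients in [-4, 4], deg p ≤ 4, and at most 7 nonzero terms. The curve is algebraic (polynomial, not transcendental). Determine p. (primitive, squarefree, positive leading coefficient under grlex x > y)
x^4 + x*y^3 + 2*y^4 - x^2*y - 3*y^3

First, degree: no degree-3 curve has this shape, so deg p = 4.
Then, checking where it meets the axes: it meets the y-axis at y = 0 (among the integer gridlines); it crosses the x-axis at the gridline x = 0.
Finally, together with the visible shape, these determine p as stated.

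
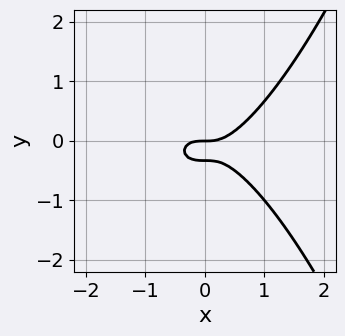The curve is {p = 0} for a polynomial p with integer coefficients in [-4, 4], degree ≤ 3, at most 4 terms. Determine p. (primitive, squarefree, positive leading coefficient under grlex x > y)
2*x^3 - 3*y^2 - y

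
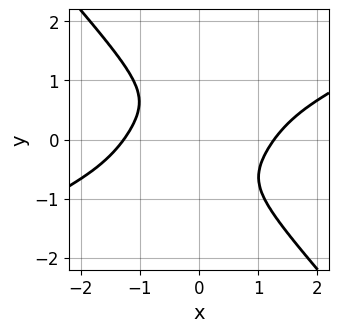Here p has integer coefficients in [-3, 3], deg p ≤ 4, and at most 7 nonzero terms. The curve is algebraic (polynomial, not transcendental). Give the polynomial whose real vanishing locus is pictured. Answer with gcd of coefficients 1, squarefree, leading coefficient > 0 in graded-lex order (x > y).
x^4 - 2*x^3*y - 2*y^4 - x^2 - 1

deg p = 4. The shape is more complex than any degree-3 curve.
Observable constraints: no y-intercept at any integer in the box.
Fitting integer coefficients to these (and the overall shape) gives p.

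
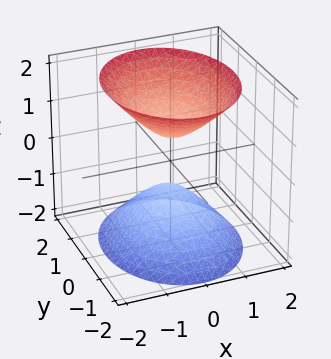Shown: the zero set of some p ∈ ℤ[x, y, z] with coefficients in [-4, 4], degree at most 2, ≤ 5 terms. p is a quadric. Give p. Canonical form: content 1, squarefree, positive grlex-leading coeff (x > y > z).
First, the picture has 2 separate pieces. Treating them together as one polynomial.
Next, degree: two sheets facing apart; a quadric, so deg p = 2.
Next, symmetries: the x ↦ −x reflection is a symmetry, so x appears only in even powers; the y ↦ −y reflection is a symmetry, so y appears only in even powers; mirror symmetry z ↦ −z ⇒ only even powers of z.
Then, from the axis intercepts and sections: it misses every integer gridline on the x-axis; it misses every integer gridline on the y-axis.
Finally, the integer polynomial consistent with all of this is the stated p.

3*x^2 + 2*y^2 - 2*z^2 + 1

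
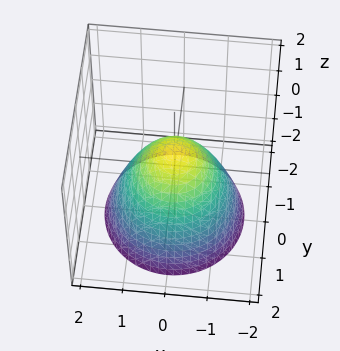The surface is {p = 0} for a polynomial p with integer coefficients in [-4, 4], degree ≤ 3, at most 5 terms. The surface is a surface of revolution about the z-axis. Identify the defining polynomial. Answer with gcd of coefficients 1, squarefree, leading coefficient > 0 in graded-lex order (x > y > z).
(a) Degree: the shape is more complex than any degree-1 surface, so deg p = 2.
(b) Symmetries: rotational symmetry about the z-axis ⇒ p depends on x, y only through x² + y².
(c) From the visible intercepts: a circular section at z = -1 has radius between 1 and 2.
(d) Together with the visible shape, these determine p as stated.

3*x^2 + 3*y^2 + 3*z - 2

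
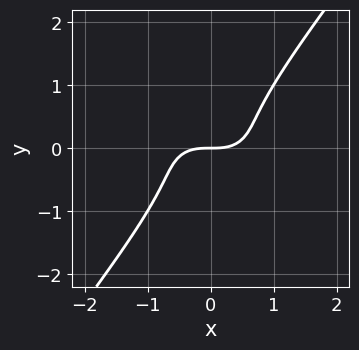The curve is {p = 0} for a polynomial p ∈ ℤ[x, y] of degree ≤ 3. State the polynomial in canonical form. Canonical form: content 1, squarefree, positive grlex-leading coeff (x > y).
x^3 + 2*x*y^2 - 2*y^3 - y

deg p = 3. The shape is more complex than any degree-2 curve.
Checking where it meets the axes: it crosses the y-axis at the gridline y = 0; it crosses the x-axis at the gridline x = 0.
The integer polynomial consistent with all of this is the stated p.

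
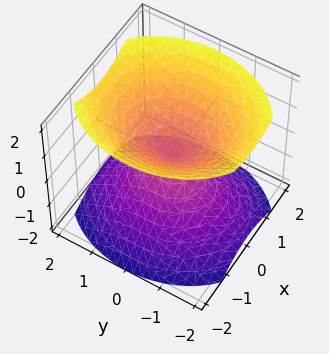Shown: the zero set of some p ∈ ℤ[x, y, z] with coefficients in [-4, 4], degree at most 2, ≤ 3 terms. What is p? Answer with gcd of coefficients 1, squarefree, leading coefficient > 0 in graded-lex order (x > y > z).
3*x^2 + 2*y^2 - 3*z^2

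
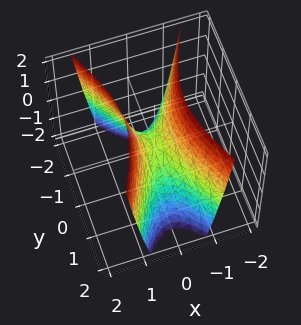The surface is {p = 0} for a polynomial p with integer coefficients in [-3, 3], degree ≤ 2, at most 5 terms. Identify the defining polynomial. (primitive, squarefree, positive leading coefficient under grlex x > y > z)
3*x^2 - y^2 - z

The degree is 2 — a saddle surface; a quadric.
Symmetries: mirror symmetry x ↦ −x ⇒ only even powers of x; mirror symmetry y ↦ −y ⇒ only even powers of y.
From the axis intercepts and sections: one z-axis crossing is at z = 0; it meets the y-axis at y = 0 (among the integer gridlines); it crosses the x-axis at the gridline x = 0.
These observations pin down the coefficients.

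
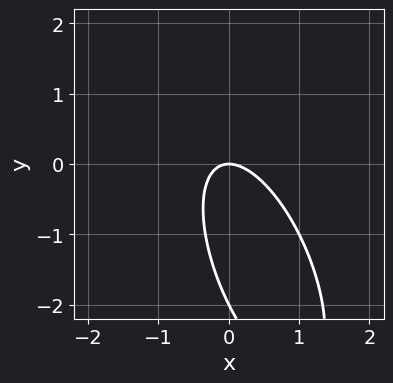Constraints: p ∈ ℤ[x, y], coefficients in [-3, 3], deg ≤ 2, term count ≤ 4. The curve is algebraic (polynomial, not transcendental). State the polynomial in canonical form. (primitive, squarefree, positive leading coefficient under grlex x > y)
(a) Degree: the shape is more complex than any degree-1 curve, so deg p = 2.
(b) Observable constraints: among the integer gridlines, it crosses the y-axis at y ∈ {-2, 0}; it meets the x-axis at x = 0 (among the integer gridlines).
(c) The integer polynomial consistent with all of this is the stated p.

3*x^2 + 2*x*y + y^2 + 2*y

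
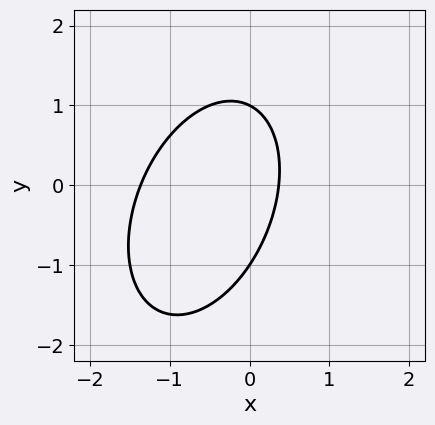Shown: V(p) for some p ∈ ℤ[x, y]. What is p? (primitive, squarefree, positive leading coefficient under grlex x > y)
2*x^2 - x*y + y^2 + 2*x - 1

(a) deg p = 2.
(b) Reading off the gridlines: among the integer gridlines, it crosses the y-axis at y ∈ {-1, 1}.
(c) Assembling these constraints gives the stated polynomial.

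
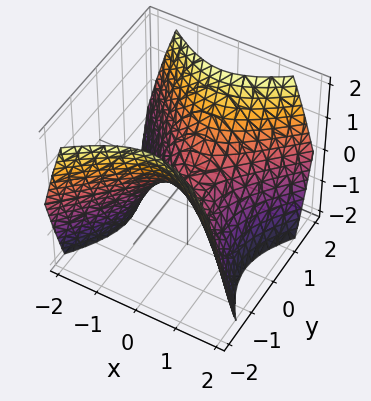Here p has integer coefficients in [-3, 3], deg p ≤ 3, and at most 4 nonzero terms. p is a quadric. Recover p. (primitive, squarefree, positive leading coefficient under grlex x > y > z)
x^2 - y^2 + z

1. deg p = 2. A hyperbolic paraboloid; a quadric.
2. Symmetries: mirror symmetry y ↦ −y ⇒ only even powers of y; the x ↦ −x reflection is a symmetry, so x appears only in even powers.
3. Reading off the gridlines: it crosses the y-axis at the gridline y = 0; it meets the z-axis at z = 0 (among the integer gridlines); one x-axis crossing is at x = 0.
4. The integer polynomial consistent with all of this is the stated p.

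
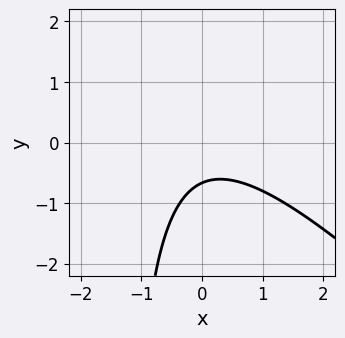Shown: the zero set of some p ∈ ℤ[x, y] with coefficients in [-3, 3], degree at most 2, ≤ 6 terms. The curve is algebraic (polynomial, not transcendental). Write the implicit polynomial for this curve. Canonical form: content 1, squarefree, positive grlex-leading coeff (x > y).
2*x^2 + 2*x*y + 3*y + 2

1. Degree: a generic line meets the curve in up to 2 points, so deg p = 2.
2. Checking where it meets the axes: the curve avoids every integer x-axis point in the box.
3. These observations pin down the coefficients.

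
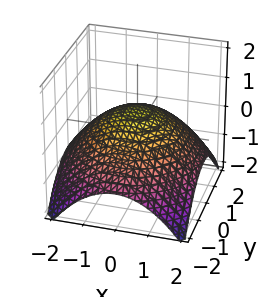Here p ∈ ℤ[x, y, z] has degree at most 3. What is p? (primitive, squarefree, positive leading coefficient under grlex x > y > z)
First, deg p = 2. A generic line meets the surface in up to 2 points.
Then, by symmetry, the surface is invariant under rotation about z: p = q(x² + y², z).
Next, from the axis intercepts and sections: a circular section at z = 0 has radius between 1 and 2.
Finally, putting this together gives p.

x^2 + y^2 + 3*z - 2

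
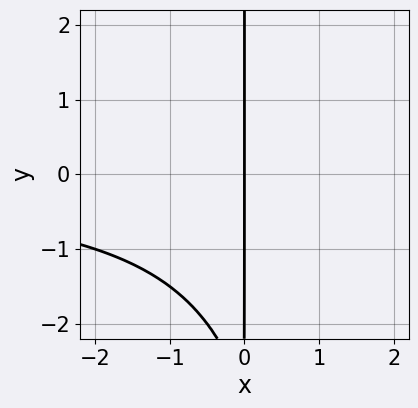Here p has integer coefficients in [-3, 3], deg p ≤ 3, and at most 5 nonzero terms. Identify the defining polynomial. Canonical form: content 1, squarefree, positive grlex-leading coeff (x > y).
First, degree: a generic line meets the curve in up to 3 points, so deg p = 3.
Then, against the integer gridlines: every point of the y-axis in the box is on the curve; one x-axis crossing is at x = 0.
Finally, solving for integer coefficients yields p as stated.

x^2*y - x*y - 3*x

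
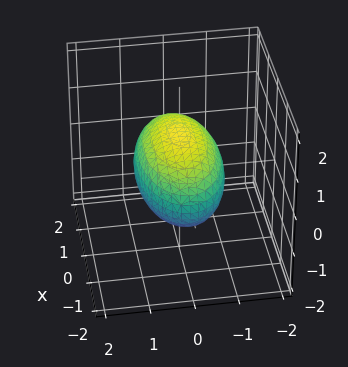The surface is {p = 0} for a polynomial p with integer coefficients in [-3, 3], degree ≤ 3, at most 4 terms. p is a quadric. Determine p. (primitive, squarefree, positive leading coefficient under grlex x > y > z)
First, the degree is 2 — bounded and convex; a quadric.
Then, symmetries: mirror symmetry x ↦ −x ⇒ only even powers of x; the z ↦ −z reflection is a symmetry, so z appears only in even powers; mirror symmetry y ↦ −y ⇒ only even powers of y.
Then, from the axis intercepts and sections: the y-axis gridline crossings are at y ∈ {-1, 1}; among the integer gridlines, it crosses the z-axis at z ∈ {-1, 1}.
Finally, the integer polynomial consistent with all of this is the stated p.

x^2 + 3*y^2 + 3*z^2 - 3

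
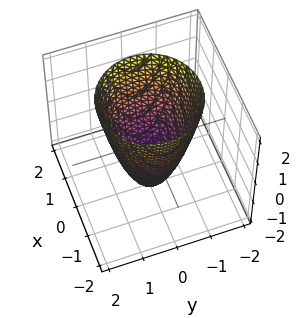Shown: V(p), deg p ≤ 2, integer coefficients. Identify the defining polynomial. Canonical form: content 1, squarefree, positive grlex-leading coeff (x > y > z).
Degree: the shape is more complex than any degree-1 surface, so deg p = 2.
By symmetry, the surface is invariant under rotation about z: p = q(x² + y², z).
Observable constraints: the y-axis gridline crossings are at y ∈ {-1, 1}; a circular section at z = 1 has radius between 1 and 2.
Putting this together gives p. Check: (0, 0, -2) on the z-axis lies on the surface, and p(0, 0, -2) = 0. ✓

2*x^2 + 2*y^2 - z - 2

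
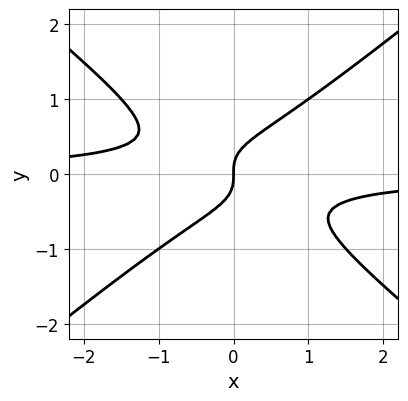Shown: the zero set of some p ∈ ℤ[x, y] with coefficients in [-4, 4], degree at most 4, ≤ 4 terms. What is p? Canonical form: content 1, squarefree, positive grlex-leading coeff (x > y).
Degree: no degree-2 curve has this shape, so deg p = 3.
Against the integer gridlines: one y-axis crossing is at y = 0; one x-axis crossing is at x = 0.
Putting this together gives p.

2*x^2*y - 3*y^3 + x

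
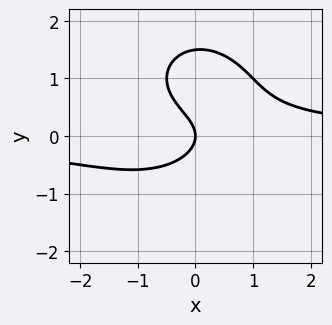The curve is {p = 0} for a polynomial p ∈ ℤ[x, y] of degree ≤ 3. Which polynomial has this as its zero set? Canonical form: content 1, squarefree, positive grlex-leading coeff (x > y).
1. deg p = 3. A generic line meets the curve in up to 3 points.
2. Observable constraints: one x-axis crossing is at x = 0; one y-axis crossing is at y = 0.
3. Matching integer coefficients to the picture gives p.

2*x^2*y + 2*y^3 + x*y - 3*y^2 - 2*x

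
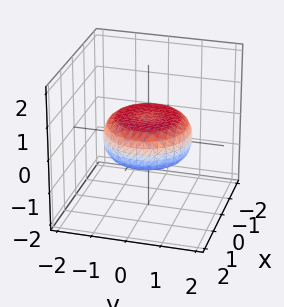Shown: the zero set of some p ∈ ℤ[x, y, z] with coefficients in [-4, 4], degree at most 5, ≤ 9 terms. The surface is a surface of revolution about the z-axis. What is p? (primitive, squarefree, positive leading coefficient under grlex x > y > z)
x^4 + 2*x^2*y^2 + y^4 - x^2 - y^2 + 3*z^2 - 1

1. The degree is 4 — no degree-3 surface has this shape.
2. Symmetry: the surface is invariant under rotation about z: p = q(x² + y², z).
3. Observable constraints: a circular section at z = 0 has radius between 1 and 2.
4. The integer polynomial consistent with all of this is the stated p.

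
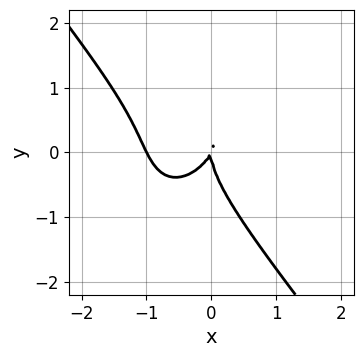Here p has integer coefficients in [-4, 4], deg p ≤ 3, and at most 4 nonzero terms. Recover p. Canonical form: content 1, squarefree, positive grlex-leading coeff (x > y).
2*x^3 + y^3 + 2*x^2 - x*y

deg p = 3.
From the visible intercepts: it crosses the y-axis at the gridline y = 0; among the integer gridlines, it crosses the x-axis at x ∈ {-1, 0}.
Together with the visible shape, these determine p as stated.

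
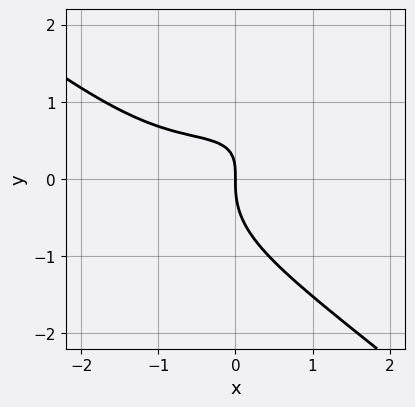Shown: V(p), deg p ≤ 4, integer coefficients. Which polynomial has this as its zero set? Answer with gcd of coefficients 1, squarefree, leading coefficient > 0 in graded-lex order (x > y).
x^3 + 2*y^3 + x^2 - 2*x*y + 2*x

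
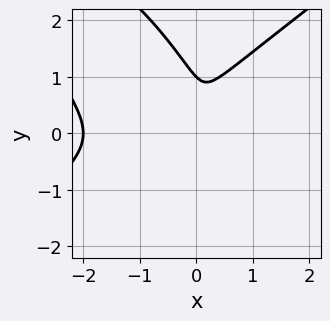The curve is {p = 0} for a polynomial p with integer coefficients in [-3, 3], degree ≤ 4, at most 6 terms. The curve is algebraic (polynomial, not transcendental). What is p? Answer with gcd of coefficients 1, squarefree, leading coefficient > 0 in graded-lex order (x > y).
x^3 - x*y^2 - y^3 + 2*x^2 + y^2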